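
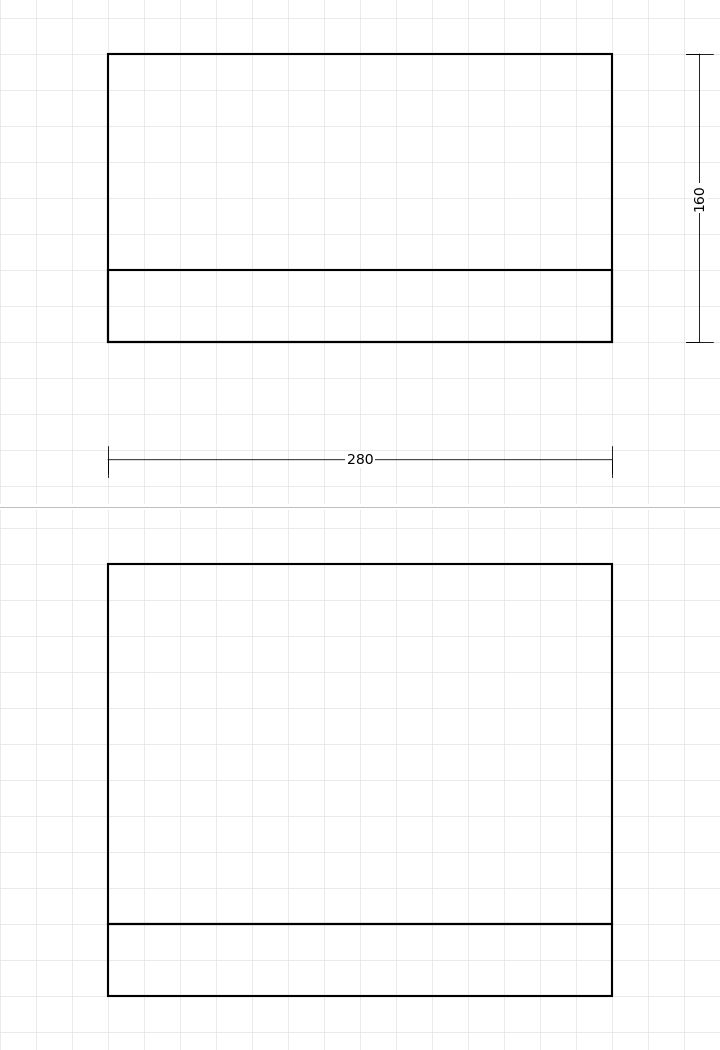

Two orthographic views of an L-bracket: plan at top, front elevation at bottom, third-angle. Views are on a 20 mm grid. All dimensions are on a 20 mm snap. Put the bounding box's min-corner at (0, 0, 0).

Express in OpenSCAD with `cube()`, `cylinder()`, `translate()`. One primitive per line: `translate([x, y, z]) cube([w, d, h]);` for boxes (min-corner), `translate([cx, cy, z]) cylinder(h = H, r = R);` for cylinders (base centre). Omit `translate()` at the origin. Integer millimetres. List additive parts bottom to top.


cube([280, 160, 40]);
translate([0, 0, 40]) cube([280, 40, 200]);


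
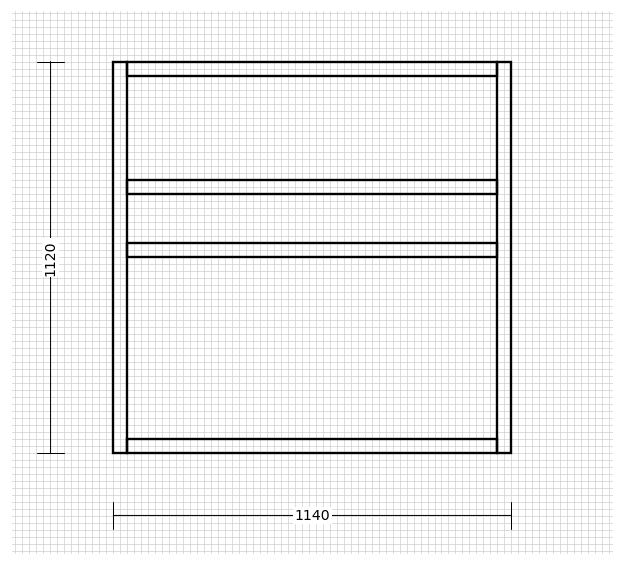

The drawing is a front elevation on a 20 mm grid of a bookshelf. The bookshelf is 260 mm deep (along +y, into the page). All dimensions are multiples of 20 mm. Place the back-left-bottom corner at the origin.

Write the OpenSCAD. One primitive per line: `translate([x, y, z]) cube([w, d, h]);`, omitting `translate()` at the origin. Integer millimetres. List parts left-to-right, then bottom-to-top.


cube([40, 260, 1120]);
translate([40, 0, 0]) cube([1060, 260, 40]);
translate([40, 0, 560]) cube([1060, 260, 40]);
translate([40, 0, 740]) cube([1060, 260, 40]);
translate([40, 0, 1080]) cube([1060, 260, 40]);
translate([1100, 0, 0]) cube([40, 260, 1120]);


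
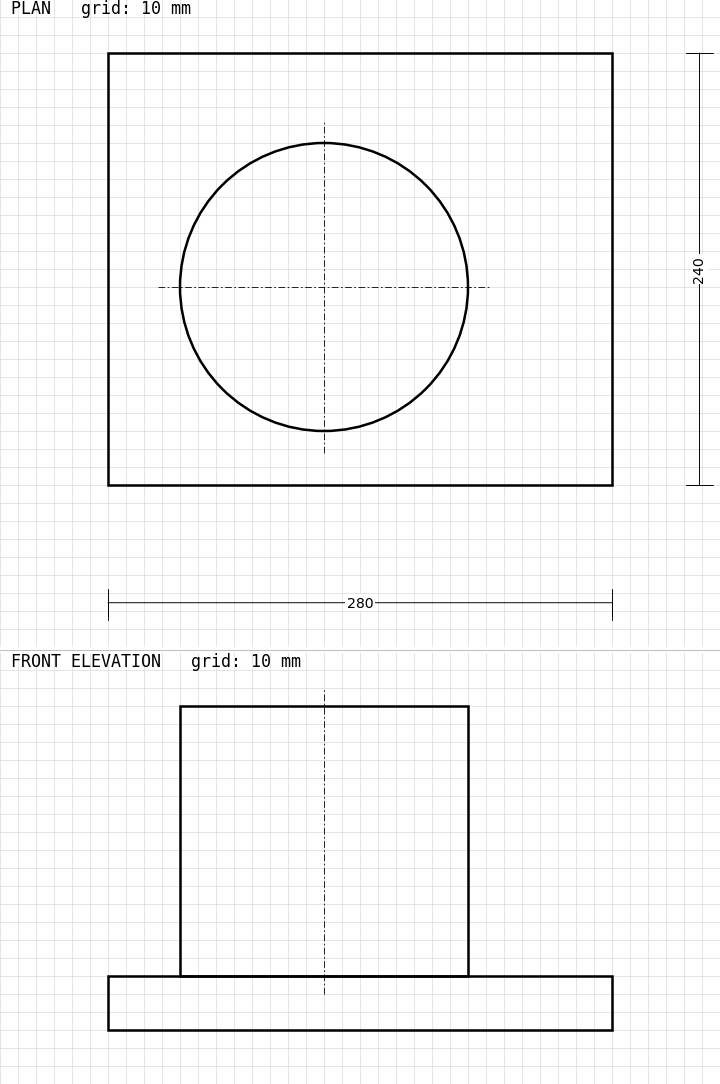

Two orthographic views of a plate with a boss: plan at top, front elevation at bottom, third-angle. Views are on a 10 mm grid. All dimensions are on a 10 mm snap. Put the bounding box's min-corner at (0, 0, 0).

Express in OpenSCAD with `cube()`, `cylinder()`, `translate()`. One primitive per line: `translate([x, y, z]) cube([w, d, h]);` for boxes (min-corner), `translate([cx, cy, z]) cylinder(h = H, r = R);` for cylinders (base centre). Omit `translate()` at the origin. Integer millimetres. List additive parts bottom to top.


cube([280, 240, 30]);
translate([120, 110, 30]) cylinder(h = 150, r = 80);


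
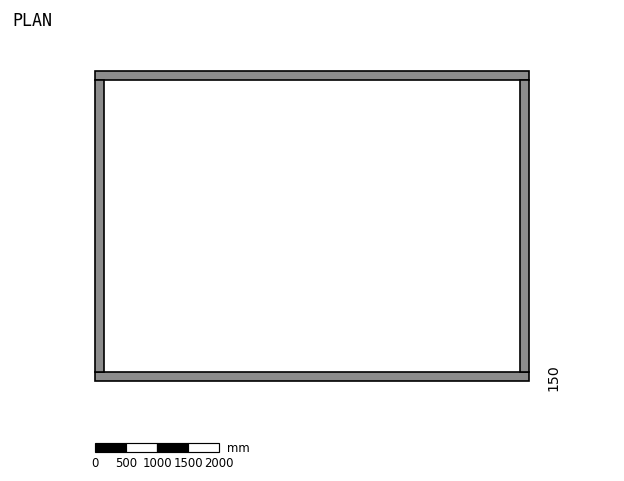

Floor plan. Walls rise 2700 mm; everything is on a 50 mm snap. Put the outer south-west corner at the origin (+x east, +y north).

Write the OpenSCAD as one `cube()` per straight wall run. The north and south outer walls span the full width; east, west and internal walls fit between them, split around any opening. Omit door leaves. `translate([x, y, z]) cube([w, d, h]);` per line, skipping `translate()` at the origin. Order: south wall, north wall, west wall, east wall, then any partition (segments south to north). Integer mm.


cube([7000, 150, 2700]);
translate([0, 4850, 0]) cube([7000, 150, 2700]);
translate([0, 150, 0]) cube([150, 4700, 2700]);
translate([6850, 150, 0]) cube([150, 4700, 2700]);


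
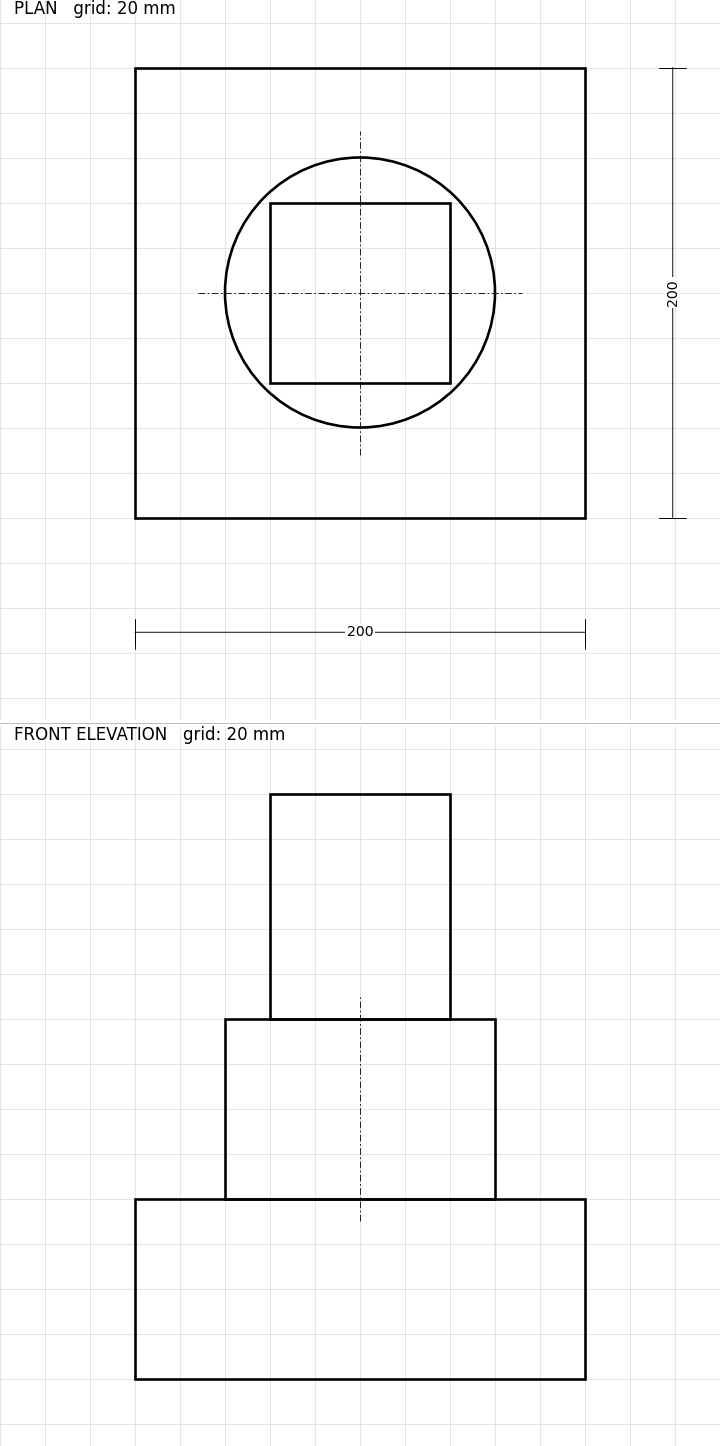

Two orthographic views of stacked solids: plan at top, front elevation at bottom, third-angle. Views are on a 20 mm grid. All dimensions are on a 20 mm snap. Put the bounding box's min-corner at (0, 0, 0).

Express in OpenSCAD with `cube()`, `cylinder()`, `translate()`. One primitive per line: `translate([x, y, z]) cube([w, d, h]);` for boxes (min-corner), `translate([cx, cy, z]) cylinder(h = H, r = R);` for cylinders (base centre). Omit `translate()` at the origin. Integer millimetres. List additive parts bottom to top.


cube([200, 200, 80]);
translate([100, 100, 80]) cylinder(h = 80, r = 60);
translate([60, 60, 160]) cube([80, 80, 100]);


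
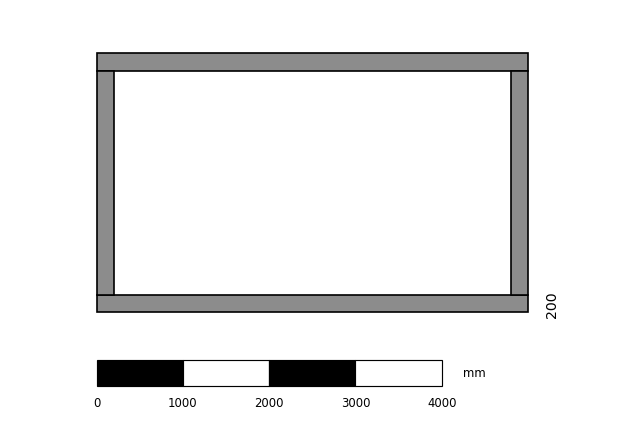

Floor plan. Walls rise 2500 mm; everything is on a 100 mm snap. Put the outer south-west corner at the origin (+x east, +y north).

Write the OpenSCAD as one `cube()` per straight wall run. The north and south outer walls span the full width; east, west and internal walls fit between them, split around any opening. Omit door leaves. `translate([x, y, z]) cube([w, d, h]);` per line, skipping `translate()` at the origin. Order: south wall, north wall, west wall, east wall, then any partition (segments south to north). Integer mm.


cube([5000, 200, 2500]);
translate([0, 2800, 0]) cube([5000, 200, 2500]);
translate([0, 200, 0]) cube([200, 2600, 2500]);
translate([4800, 200, 0]) cube([200, 2600, 2500]);


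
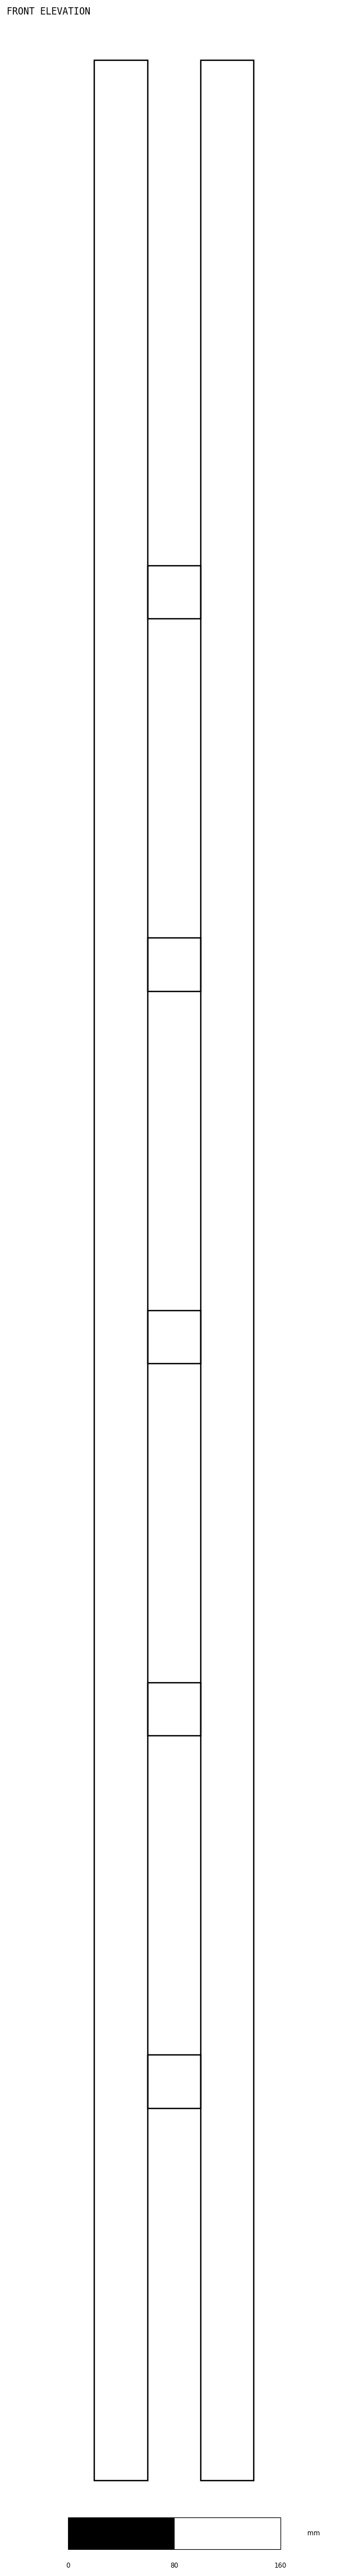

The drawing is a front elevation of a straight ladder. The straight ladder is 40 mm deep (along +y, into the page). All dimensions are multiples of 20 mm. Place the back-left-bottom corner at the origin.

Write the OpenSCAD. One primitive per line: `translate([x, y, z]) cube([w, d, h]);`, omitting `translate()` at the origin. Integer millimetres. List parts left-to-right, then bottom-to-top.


cube([40, 40, 1820]);
translate([40, 0, 280]) cube([40, 40, 40]);
translate([40, 0, 560]) cube([40, 40, 40]);
translate([40, 0, 840]) cube([40, 40, 40]);
translate([40, 0, 1120]) cube([40, 40, 40]);
translate([40, 0, 1400]) cube([40, 40, 40]);
translate([80, 0, 0]) cube([40, 40, 1820]);


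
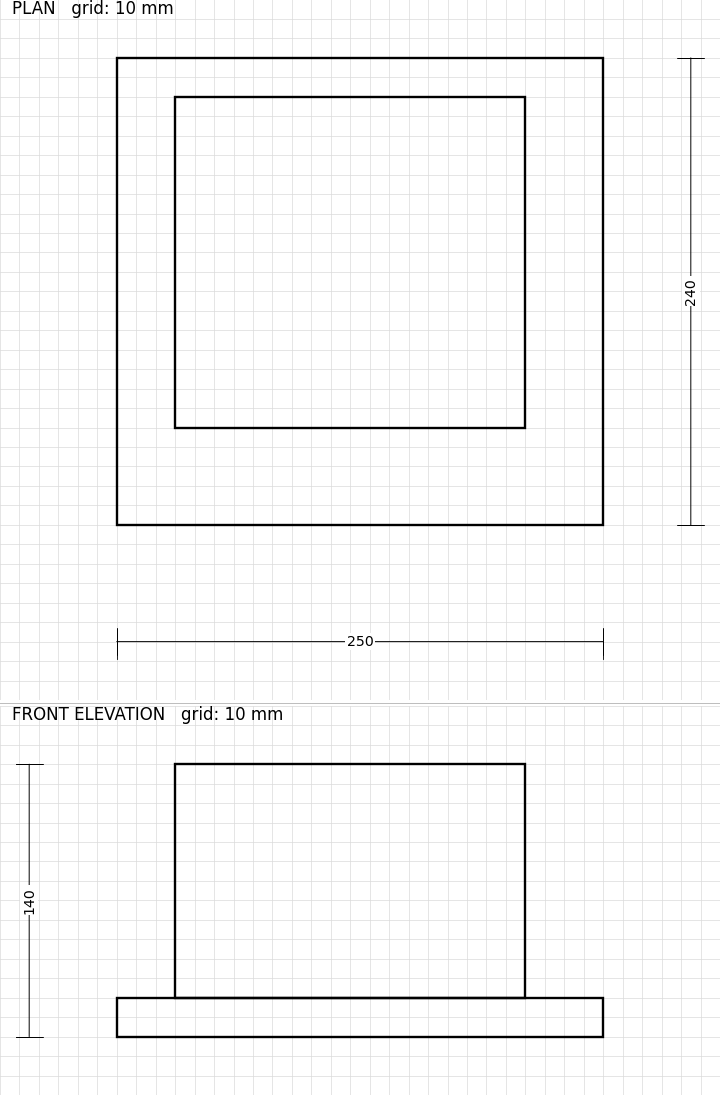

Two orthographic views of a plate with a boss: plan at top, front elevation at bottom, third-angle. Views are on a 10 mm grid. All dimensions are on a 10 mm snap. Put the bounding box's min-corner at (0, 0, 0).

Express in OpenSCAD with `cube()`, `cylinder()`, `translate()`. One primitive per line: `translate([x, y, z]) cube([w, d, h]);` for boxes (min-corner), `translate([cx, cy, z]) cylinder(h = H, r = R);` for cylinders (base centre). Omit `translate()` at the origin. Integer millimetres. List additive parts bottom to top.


cube([250, 240, 20]);
translate([30, 50, 20]) cube([180, 170, 120]);


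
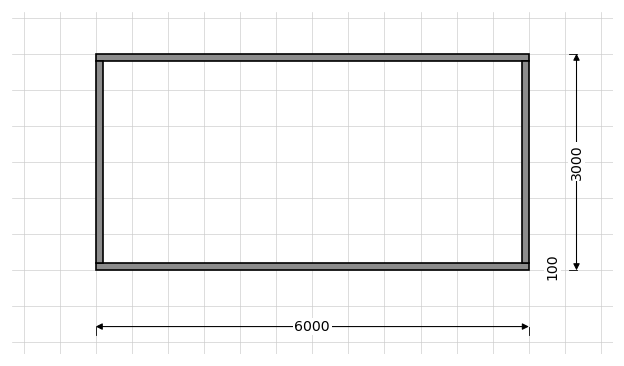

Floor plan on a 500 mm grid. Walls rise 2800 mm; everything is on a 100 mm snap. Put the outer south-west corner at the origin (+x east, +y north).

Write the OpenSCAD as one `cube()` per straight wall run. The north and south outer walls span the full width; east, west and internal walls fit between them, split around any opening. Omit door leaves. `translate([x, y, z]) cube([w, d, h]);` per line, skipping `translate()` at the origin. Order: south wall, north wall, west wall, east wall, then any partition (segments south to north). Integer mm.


cube([6000, 100, 2800]);
translate([0, 2900, 0]) cube([6000, 100, 2800]);
translate([0, 100, 0]) cube([100, 2800, 2800]);
translate([5900, 100, 0]) cube([100, 2800, 2800]);


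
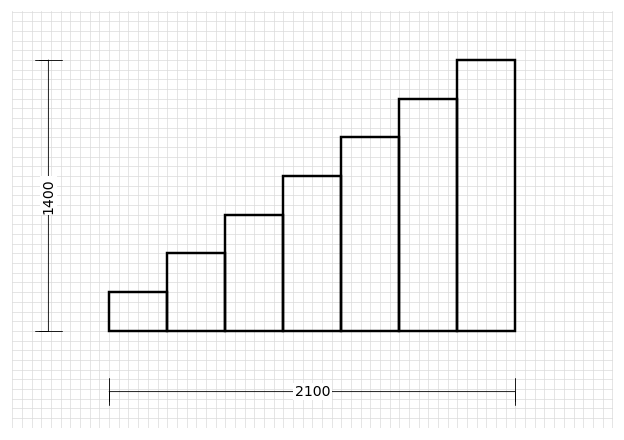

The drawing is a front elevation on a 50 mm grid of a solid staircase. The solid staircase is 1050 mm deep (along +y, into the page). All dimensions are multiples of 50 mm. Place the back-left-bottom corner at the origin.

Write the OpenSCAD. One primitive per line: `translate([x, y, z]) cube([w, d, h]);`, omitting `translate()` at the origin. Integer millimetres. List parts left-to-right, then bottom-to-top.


cube([300, 1050, 200]);
translate([300, 0, 0]) cube([300, 1050, 400]);
translate([600, 0, 0]) cube([300, 1050, 600]);
translate([900, 0, 0]) cube([300, 1050, 800]);
translate([1200, 0, 0]) cube([300, 1050, 1000]);
translate([1500, 0, 0]) cube([300, 1050, 1200]);
translate([1800, 0, 0]) cube([300, 1050, 1400]);


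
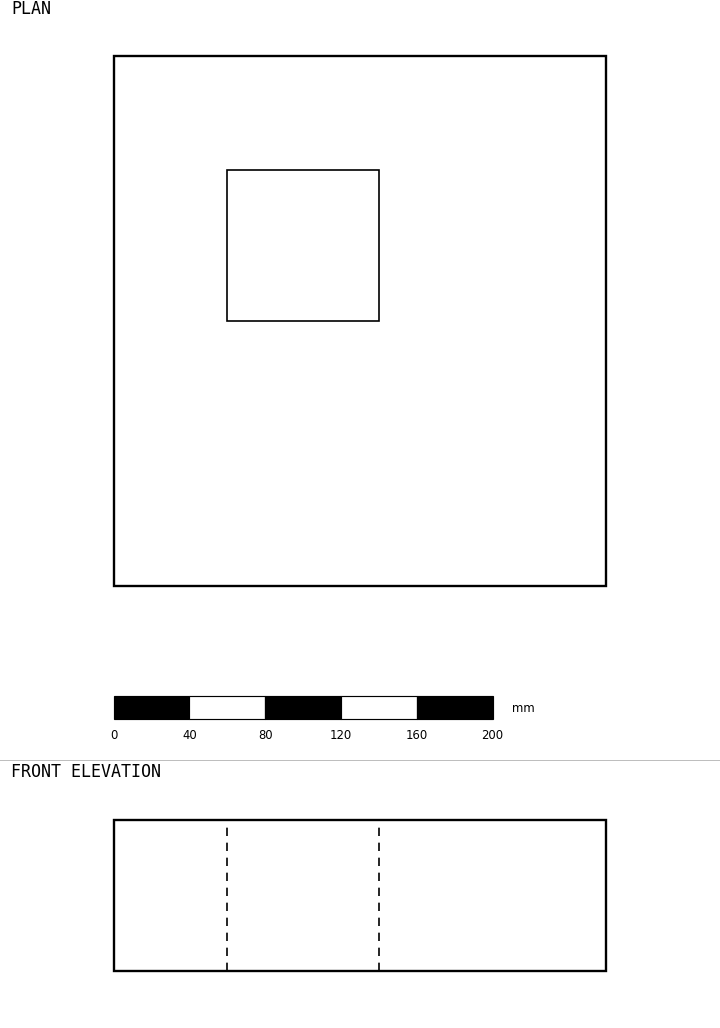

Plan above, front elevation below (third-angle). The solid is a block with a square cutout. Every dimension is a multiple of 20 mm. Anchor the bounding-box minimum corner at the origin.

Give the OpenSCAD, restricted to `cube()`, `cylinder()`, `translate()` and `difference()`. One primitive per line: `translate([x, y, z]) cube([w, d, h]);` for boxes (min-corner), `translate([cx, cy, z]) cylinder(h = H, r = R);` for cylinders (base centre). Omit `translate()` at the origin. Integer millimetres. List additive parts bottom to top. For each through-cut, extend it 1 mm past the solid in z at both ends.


difference() {
  cube([260, 280, 80]);
  translate([60, 140, -1]) cube([80, 80, 82]);
}


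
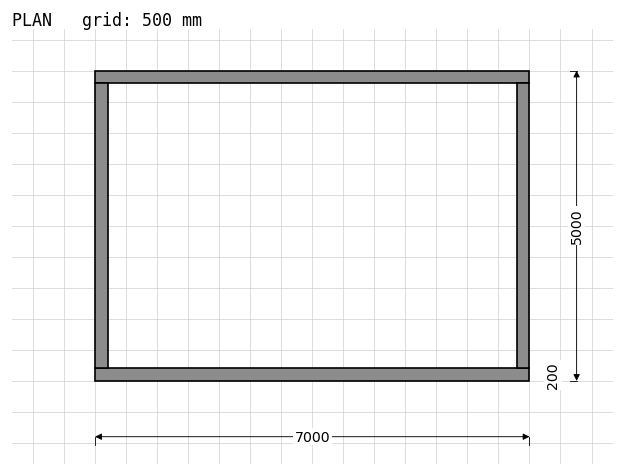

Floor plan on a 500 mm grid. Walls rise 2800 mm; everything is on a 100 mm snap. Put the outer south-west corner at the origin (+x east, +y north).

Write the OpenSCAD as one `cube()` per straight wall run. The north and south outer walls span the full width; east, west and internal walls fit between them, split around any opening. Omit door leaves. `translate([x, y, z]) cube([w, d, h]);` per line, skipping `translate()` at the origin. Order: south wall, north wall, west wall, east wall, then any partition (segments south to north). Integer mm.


cube([7000, 200, 2800]);
translate([0, 4800, 0]) cube([7000, 200, 2800]);
translate([0, 200, 0]) cube([200, 4600, 2800]);
translate([6800, 200, 0]) cube([200, 4600, 2800]);


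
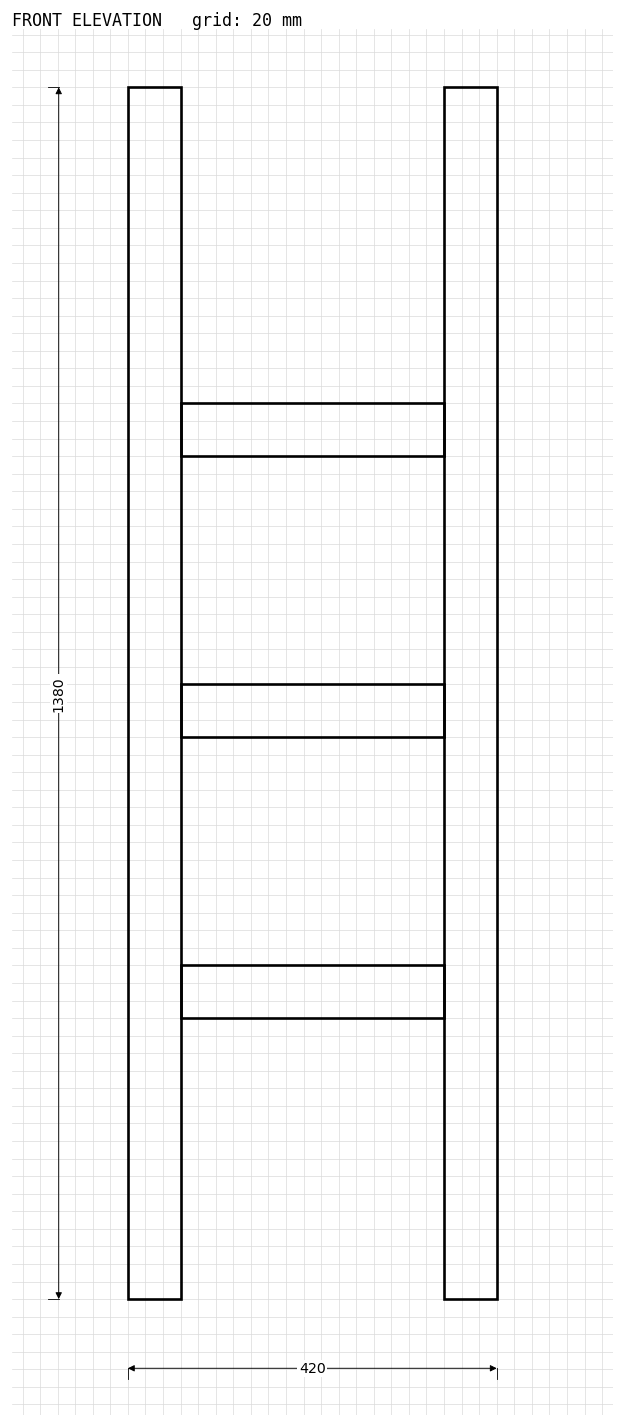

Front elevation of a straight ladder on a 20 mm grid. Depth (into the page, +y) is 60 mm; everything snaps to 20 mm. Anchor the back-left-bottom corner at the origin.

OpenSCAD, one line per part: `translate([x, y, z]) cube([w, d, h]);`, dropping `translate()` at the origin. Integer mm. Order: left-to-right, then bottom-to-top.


cube([60, 60, 1380]);
translate([60, 0, 320]) cube([300, 60, 60]);
translate([60, 0, 640]) cube([300, 60, 60]);
translate([60, 0, 960]) cube([300, 60, 60]);
translate([360, 0, 0]) cube([60, 60, 1380]);


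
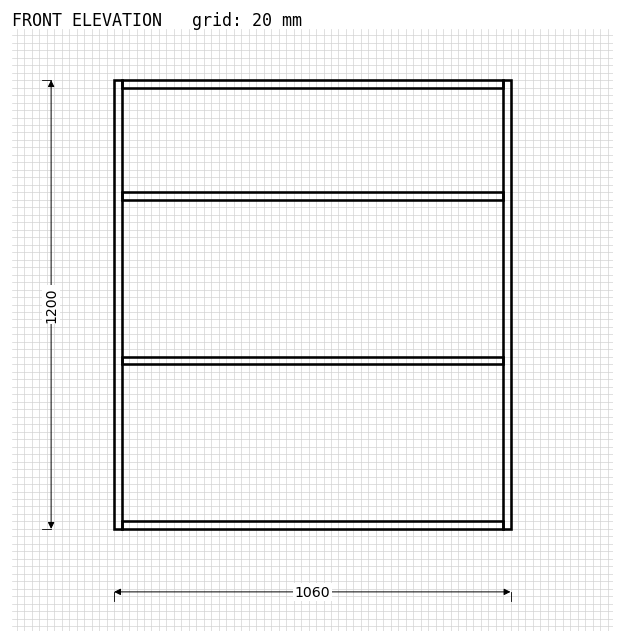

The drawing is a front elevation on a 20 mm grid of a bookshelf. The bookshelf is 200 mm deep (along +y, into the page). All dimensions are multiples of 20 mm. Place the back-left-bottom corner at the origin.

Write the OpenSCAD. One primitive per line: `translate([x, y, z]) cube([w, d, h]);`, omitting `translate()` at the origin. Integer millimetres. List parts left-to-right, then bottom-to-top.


cube([20, 200, 1200]);
translate([20, 0, 0]) cube([1020, 200, 20]);
translate([20, 0, 440]) cube([1020, 200, 20]);
translate([20, 0, 880]) cube([1020, 200, 20]);
translate([20, 0, 1180]) cube([1020, 200, 20]);
translate([1040, 0, 0]) cube([20, 200, 1200]);


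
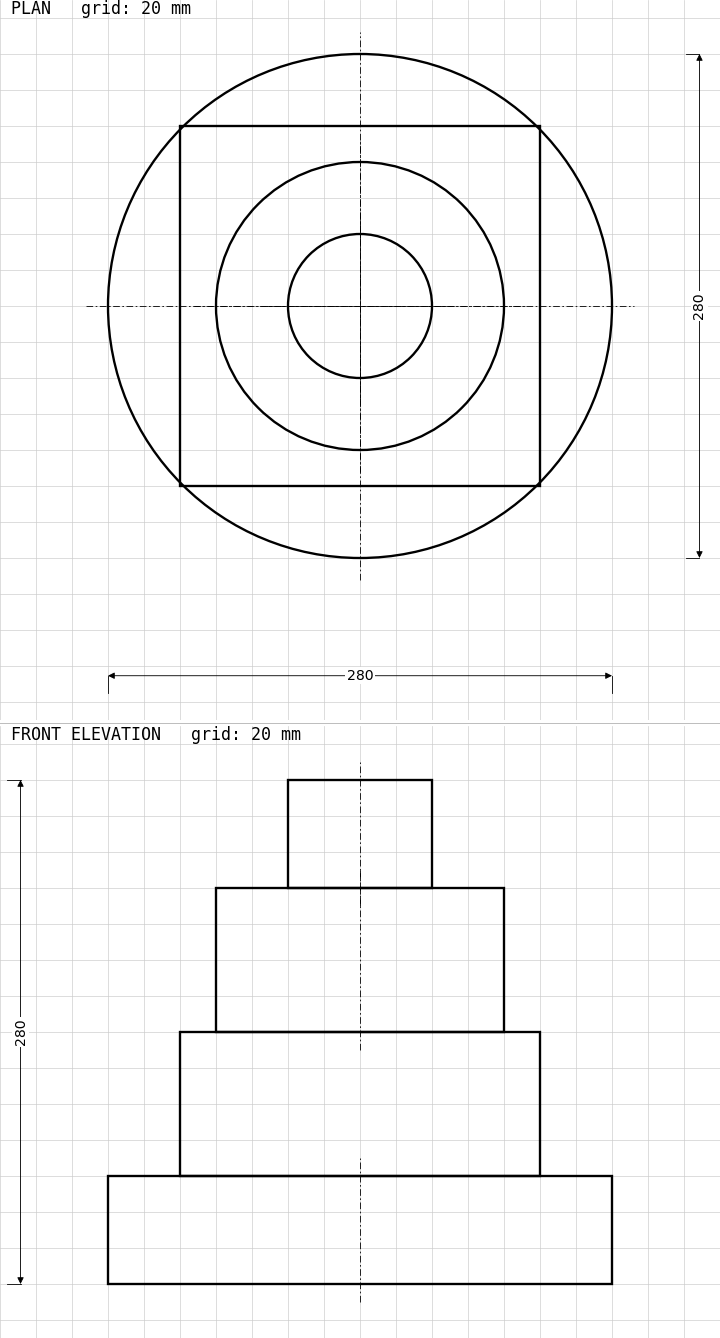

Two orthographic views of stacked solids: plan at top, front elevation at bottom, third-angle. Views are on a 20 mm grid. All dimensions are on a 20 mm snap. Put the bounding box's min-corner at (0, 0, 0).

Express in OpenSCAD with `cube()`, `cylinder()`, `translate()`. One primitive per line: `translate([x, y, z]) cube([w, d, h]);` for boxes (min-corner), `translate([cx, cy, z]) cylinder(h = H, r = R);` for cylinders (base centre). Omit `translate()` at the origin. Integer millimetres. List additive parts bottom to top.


translate([140, 140, 0]) cylinder(h = 60, r = 140);
translate([40, 40, 60]) cube([200, 200, 80]);
translate([140, 140, 140]) cylinder(h = 80, r = 80);
translate([140, 140, 220]) cylinder(h = 60, r = 40);


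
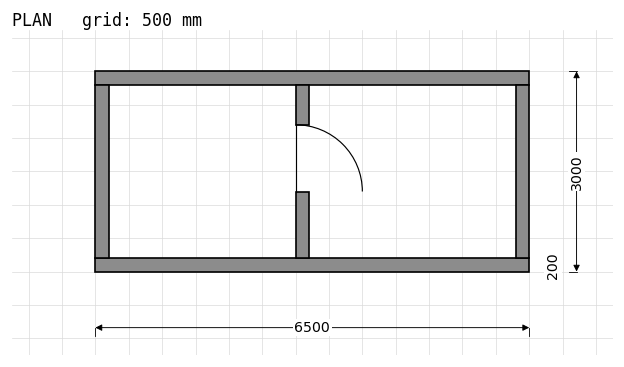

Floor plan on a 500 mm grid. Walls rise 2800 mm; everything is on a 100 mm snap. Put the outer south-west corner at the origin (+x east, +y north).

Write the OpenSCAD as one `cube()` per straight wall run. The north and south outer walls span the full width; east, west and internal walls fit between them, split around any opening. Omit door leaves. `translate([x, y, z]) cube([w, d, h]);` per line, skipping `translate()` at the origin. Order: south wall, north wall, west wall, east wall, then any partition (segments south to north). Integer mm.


cube([6500, 200, 2800]);
translate([0, 2800, 0]) cube([6500, 200, 2800]);
translate([0, 200, 0]) cube([200, 2600, 2800]);
translate([6300, 200, 0]) cube([200, 2600, 2800]);
translate([3000, 200, 0]) cube([200, 1000, 2800]);
translate([3000, 2200, 0]) cube([200, 600, 2800]);


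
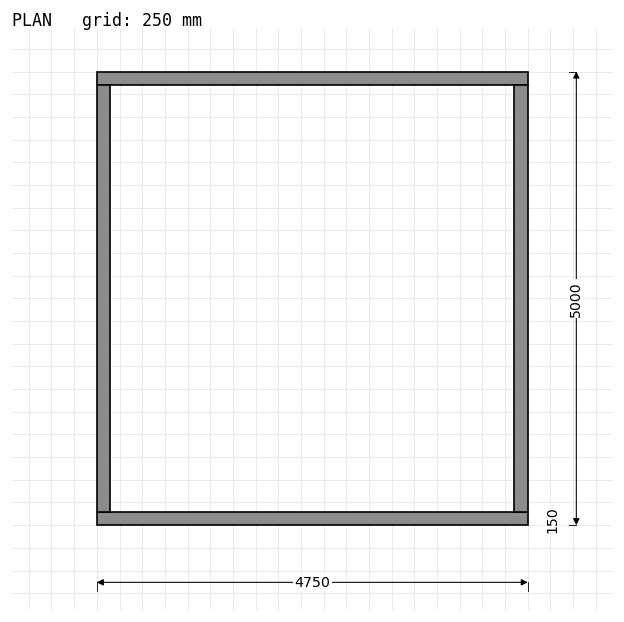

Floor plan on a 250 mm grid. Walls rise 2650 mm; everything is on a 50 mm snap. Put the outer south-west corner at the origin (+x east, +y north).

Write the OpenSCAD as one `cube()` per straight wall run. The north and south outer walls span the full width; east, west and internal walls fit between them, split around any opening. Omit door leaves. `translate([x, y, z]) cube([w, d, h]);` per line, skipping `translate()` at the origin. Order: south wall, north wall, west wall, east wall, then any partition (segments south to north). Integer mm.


cube([4750, 150, 2650]);
translate([0, 4850, 0]) cube([4750, 150, 2650]);
translate([0, 150, 0]) cube([150, 4700, 2650]);
translate([4600, 150, 0]) cube([150, 4700, 2650]);


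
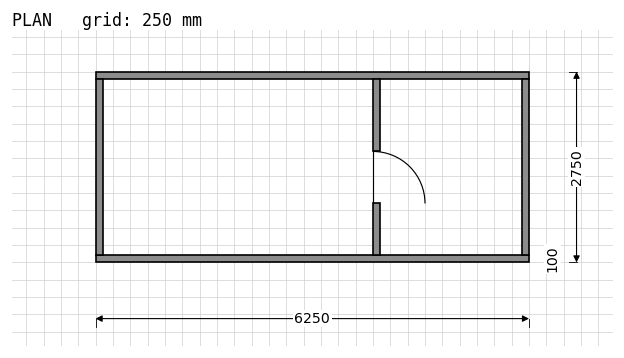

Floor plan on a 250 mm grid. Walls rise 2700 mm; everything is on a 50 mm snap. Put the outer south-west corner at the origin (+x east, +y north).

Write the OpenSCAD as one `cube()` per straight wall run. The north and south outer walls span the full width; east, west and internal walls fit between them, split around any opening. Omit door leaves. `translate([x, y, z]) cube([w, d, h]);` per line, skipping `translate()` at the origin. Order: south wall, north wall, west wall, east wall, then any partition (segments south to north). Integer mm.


cube([6250, 100, 2700]);
translate([0, 2650, 0]) cube([6250, 100, 2700]);
translate([0, 100, 0]) cube([100, 2550, 2700]);
translate([6150, 100, 0]) cube([100, 2550, 2700]);
translate([4000, 100, 0]) cube([100, 750, 2700]);
translate([4000, 1600, 0]) cube([100, 1050, 2700]);


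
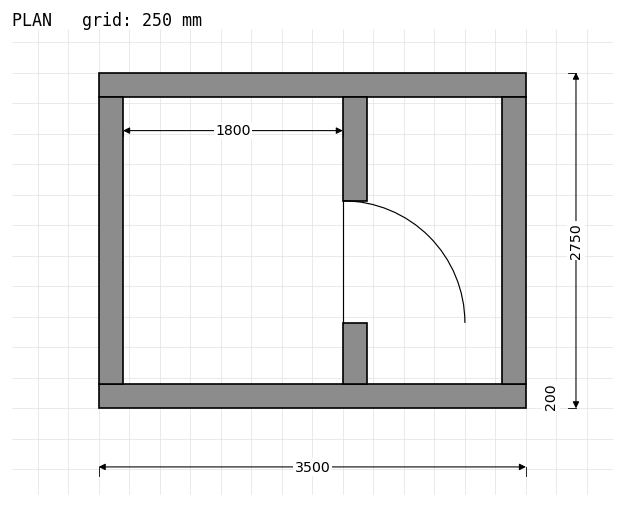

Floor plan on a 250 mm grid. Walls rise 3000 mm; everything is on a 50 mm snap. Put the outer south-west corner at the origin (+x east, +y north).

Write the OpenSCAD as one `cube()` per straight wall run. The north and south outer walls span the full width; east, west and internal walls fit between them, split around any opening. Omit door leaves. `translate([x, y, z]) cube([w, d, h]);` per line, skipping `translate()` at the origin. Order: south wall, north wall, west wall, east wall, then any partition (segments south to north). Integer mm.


cube([3500, 200, 3000]);
translate([0, 2550, 0]) cube([3500, 200, 3000]);
translate([0, 200, 0]) cube([200, 2350, 3000]);
translate([3300, 200, 0]) cube([200, 2350, 3000]);
translate([2000, 200, 0]) cube([200, 500, 3000]);
translate([2000, 1700, 0]) cube([200, 850, 3000]);


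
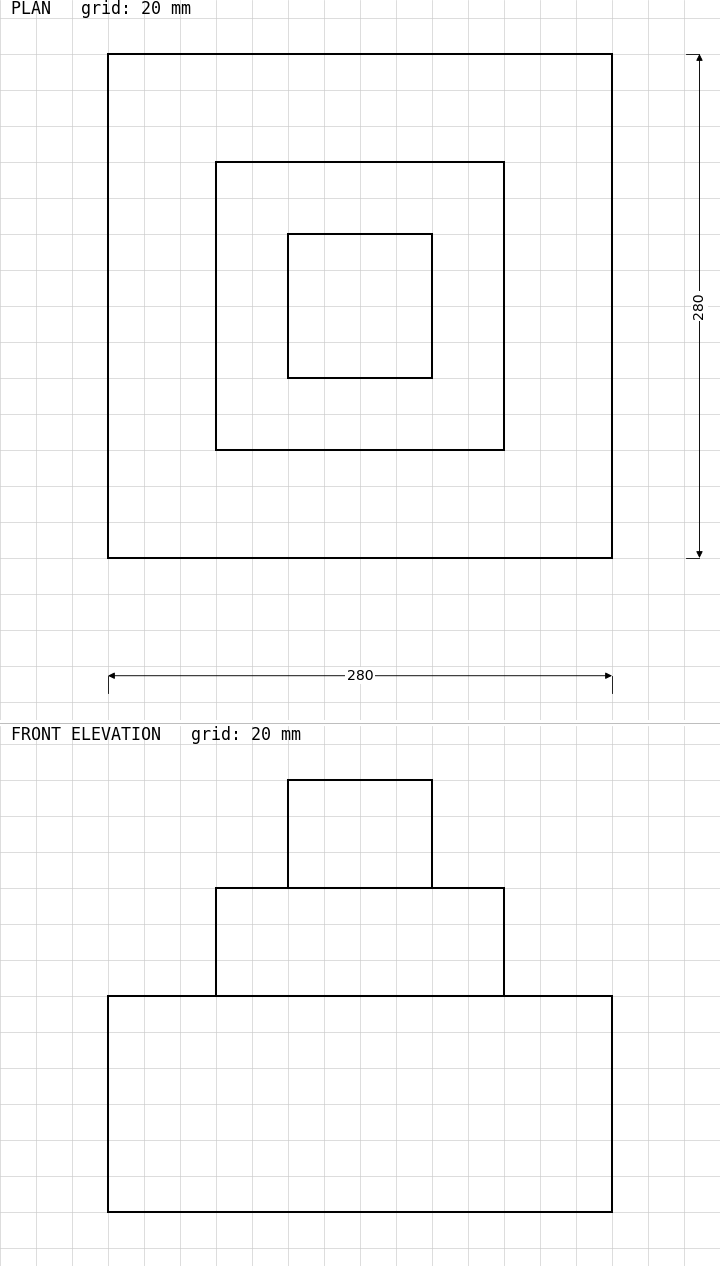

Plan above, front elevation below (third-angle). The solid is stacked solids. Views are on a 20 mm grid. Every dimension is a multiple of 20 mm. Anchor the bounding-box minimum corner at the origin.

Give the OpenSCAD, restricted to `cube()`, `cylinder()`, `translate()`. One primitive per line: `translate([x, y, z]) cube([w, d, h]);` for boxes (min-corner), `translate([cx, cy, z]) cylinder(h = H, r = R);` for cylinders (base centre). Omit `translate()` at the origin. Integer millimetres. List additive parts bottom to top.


cube([280, 280, 120]);
translate([60, 60, 120]) cube([160, 160, 60]);
translate([100, 100, 180]) cube([80, 80, 60]);


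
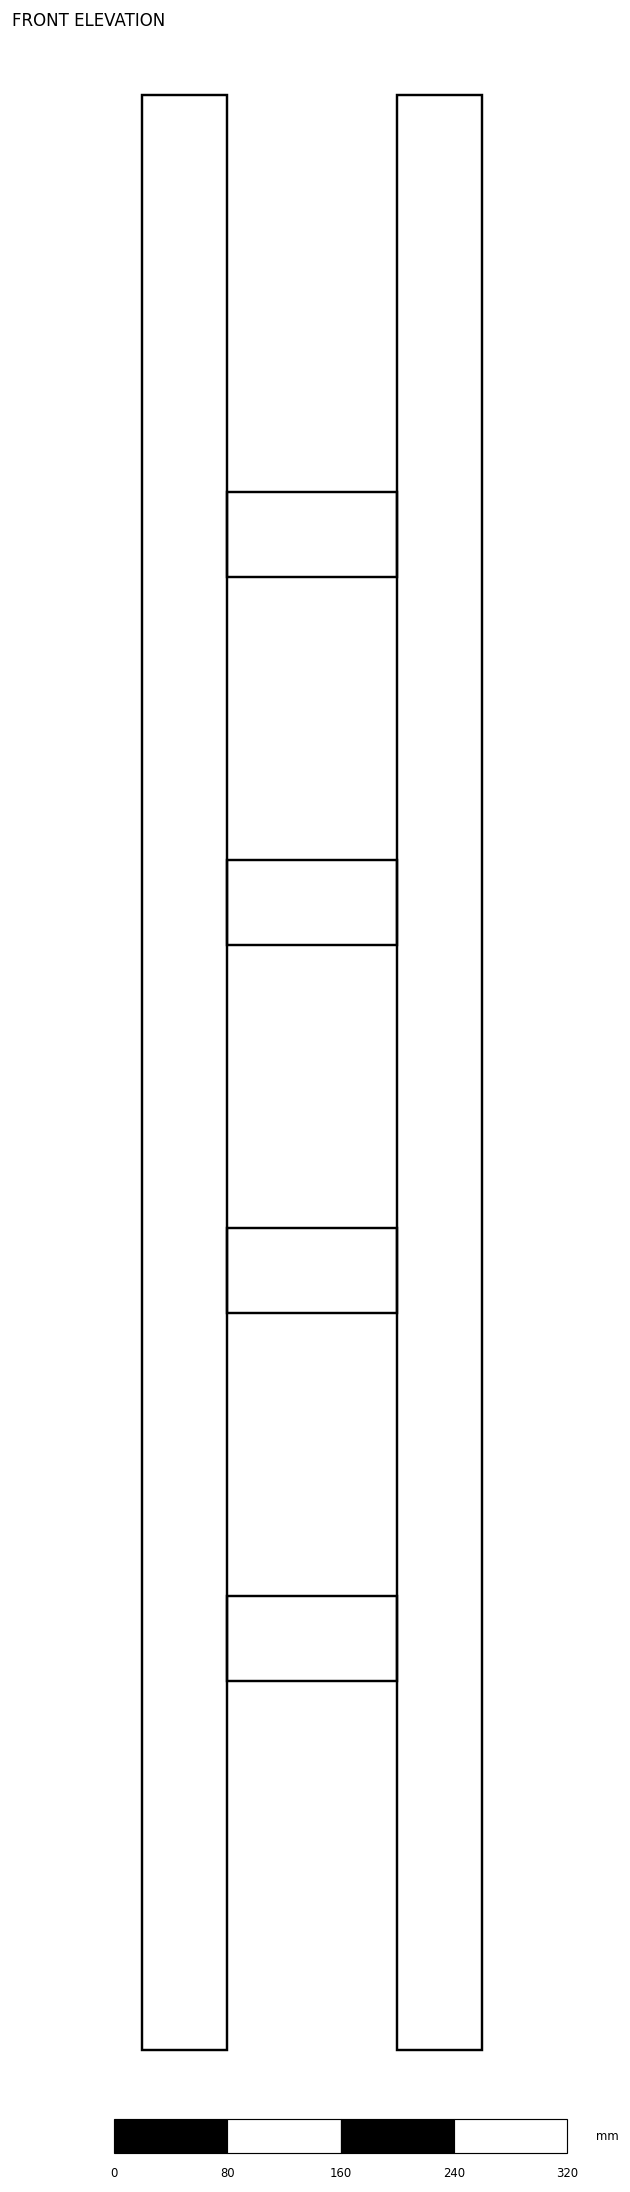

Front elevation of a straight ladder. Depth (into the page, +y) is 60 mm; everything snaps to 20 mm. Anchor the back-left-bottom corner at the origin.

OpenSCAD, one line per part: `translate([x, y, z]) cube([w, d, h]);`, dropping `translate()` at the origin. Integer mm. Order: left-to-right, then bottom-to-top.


cube([60, 60, 1380]);
translate([60, 0, 260]) cube([120, 60, 60]);
translate([60, 0, 520]) cube([120, 60, 60]);
translate([60, 0, 780]) cube([120, 60, 60]);
translate([60, 0, 1040]) cube([120, 60, 60]);
translate([180, 0, 0]) cube([60, 60, 1380]);


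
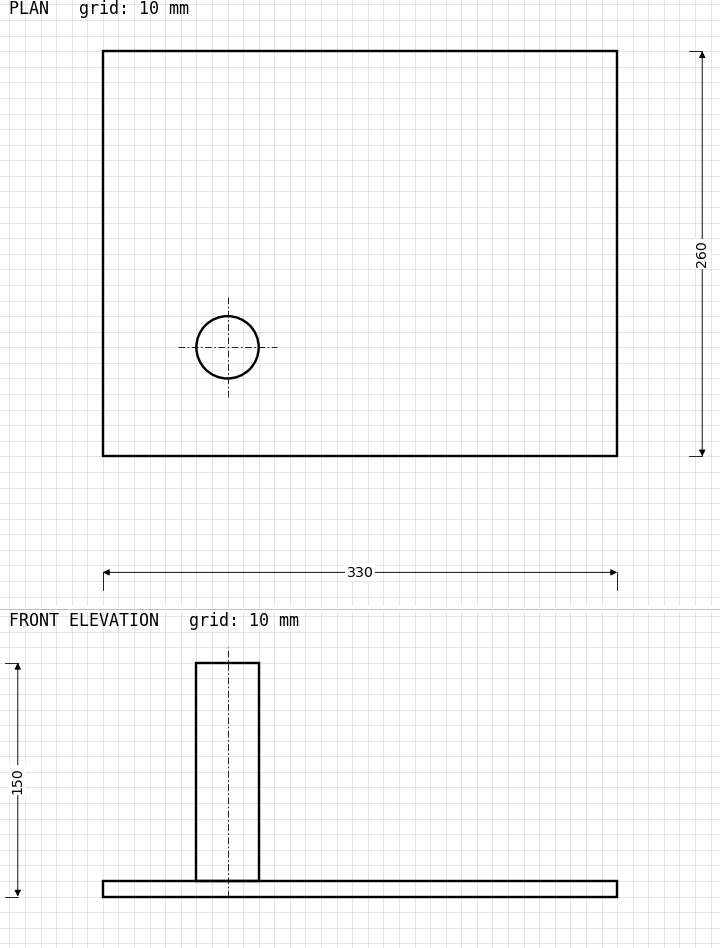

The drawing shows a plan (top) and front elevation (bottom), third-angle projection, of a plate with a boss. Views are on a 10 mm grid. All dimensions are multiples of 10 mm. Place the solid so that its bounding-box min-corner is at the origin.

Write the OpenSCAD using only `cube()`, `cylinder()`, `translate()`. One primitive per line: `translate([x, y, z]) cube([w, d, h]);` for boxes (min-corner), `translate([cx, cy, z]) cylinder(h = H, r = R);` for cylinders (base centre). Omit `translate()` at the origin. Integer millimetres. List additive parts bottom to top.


cube([330, 260, 10]);
translate([80, 70, 10]) cylinder(h = 140, r = 20);


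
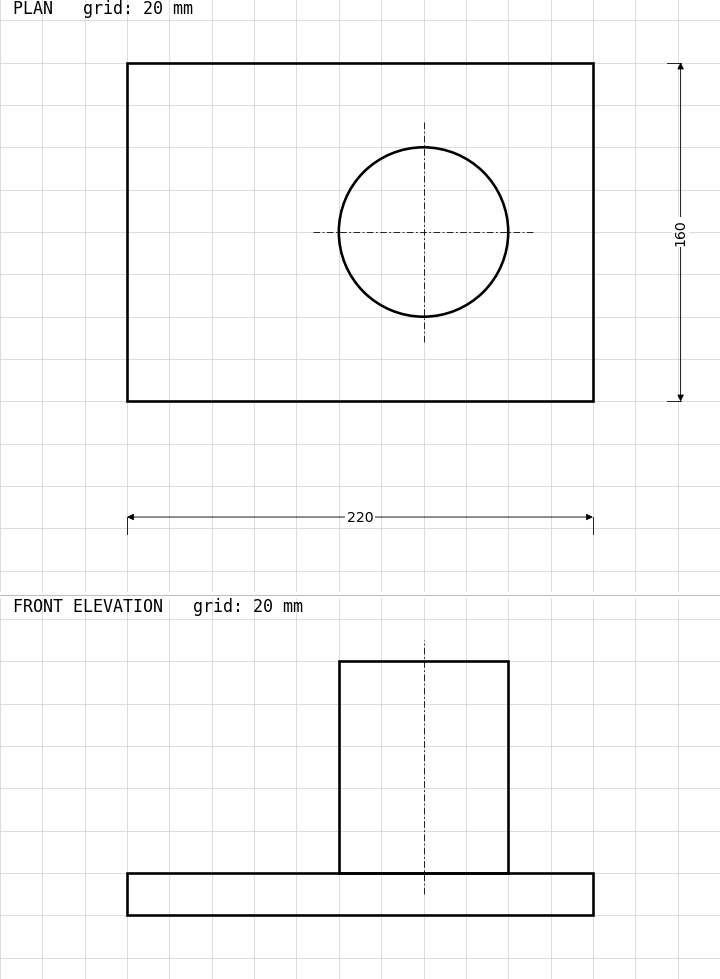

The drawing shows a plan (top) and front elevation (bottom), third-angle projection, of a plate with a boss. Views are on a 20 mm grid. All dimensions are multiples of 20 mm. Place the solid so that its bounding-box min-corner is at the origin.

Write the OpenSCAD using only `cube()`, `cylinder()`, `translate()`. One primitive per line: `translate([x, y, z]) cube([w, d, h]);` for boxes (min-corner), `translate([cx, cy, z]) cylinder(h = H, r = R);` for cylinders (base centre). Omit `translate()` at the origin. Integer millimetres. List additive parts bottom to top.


cube([220, 160, 20]);
translate([140, 80, 20]) cylinder(h = 100, r = 40);


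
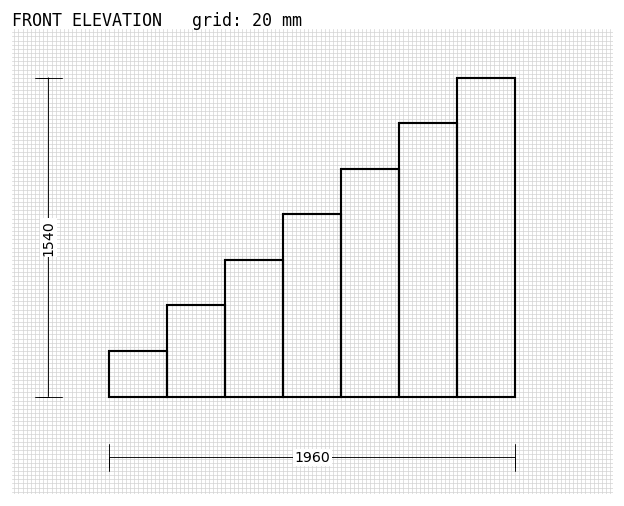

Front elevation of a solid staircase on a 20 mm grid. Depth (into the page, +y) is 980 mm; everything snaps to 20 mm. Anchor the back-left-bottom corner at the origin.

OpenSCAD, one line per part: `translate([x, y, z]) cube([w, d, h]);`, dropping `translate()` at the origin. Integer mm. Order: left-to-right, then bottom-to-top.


cube([280, 980, 220]);
translate([280, 0, 0]) cube([280, 980, 440]);
translate([560, 0, 0]) cube([280, 980, 660]);
translate([840, 0, 0]) cube([280, 980, 880]);
translate([1120, 0, 0]) cube([280, 980, 1100]);
translate([1400, 0, 0]) cube([280, 980, 1320]);
translate([1680, 0, 0]) cube([280, 980, 1540]);


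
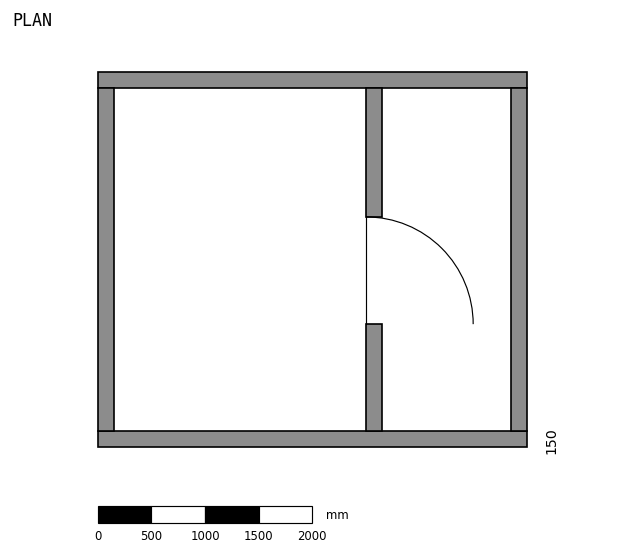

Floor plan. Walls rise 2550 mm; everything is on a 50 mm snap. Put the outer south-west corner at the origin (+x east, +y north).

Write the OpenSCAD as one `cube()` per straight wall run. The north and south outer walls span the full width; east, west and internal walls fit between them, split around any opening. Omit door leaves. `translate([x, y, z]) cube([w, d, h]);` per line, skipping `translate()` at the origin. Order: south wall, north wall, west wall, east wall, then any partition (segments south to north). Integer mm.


cube([4000, 150, 2550]);
translate([0, 3350, 0]) cube([4000, 150, 2550]);
translate([0, 150, 0]) cube([150, 3200, 2550]);
translate([3850, 150, 0]) cube([150, 3200, 2550]);
translate([2500, 150, 0]) cube([150, 1000, 2550]);
translate([2500, 2150, 0]) cube([150, 1200, 2550]);


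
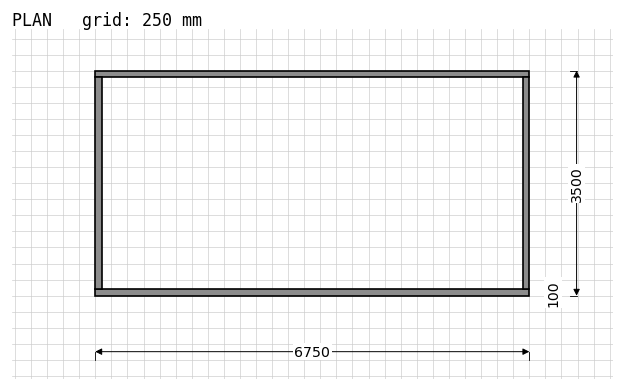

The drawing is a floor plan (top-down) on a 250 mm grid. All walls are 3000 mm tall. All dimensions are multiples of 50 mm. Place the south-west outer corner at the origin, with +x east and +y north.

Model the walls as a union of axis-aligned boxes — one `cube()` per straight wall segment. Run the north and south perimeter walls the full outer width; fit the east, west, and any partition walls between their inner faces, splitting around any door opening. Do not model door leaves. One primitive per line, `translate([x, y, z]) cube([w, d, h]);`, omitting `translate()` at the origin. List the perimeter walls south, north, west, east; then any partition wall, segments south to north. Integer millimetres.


cube([6750, 100, 3000]);
translate([0, 3400, 0]) cube([6750, 100, 3000]);
translate([0, 100, 0]) cube([100, 3300, 3000]);
translate([6650, 100, 0]) cube([100, 3300, 3000]);


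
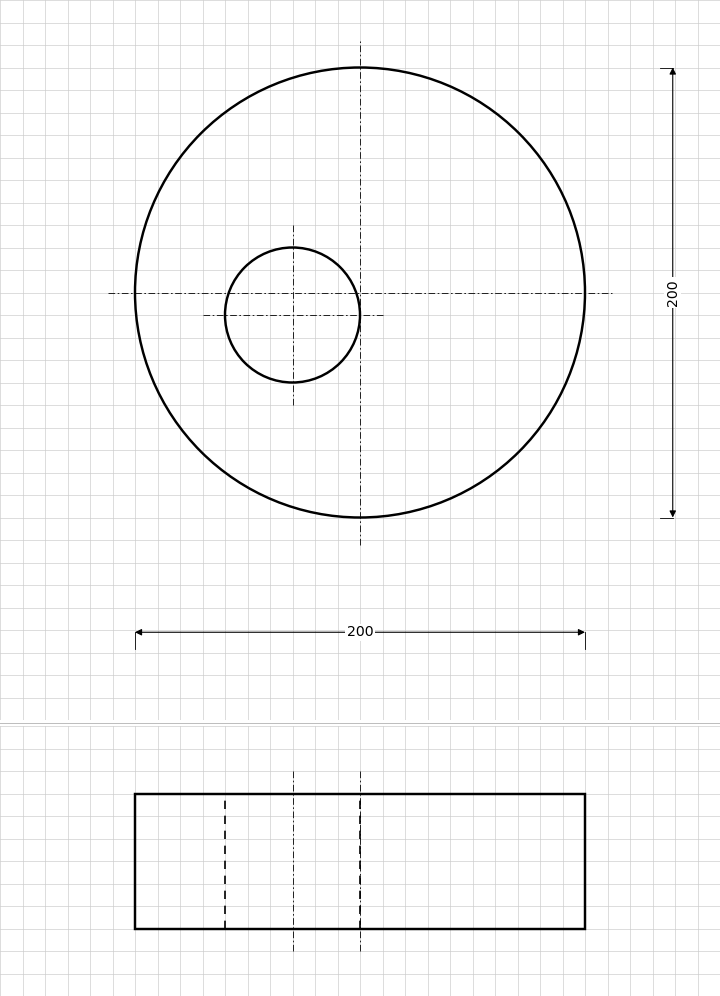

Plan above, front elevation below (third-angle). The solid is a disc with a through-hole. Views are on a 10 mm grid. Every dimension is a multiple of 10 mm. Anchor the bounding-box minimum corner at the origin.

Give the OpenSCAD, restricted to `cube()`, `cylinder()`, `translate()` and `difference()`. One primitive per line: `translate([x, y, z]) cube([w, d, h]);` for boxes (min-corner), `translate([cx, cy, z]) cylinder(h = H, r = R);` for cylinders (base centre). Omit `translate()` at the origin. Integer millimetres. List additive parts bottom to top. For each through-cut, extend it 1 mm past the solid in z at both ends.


difference() {
  translate([100, 100, 0]) cylinder(h = 60, r = 100);
  translate([70, 90, -1]) cylinder(h = 62, r = 30);
}


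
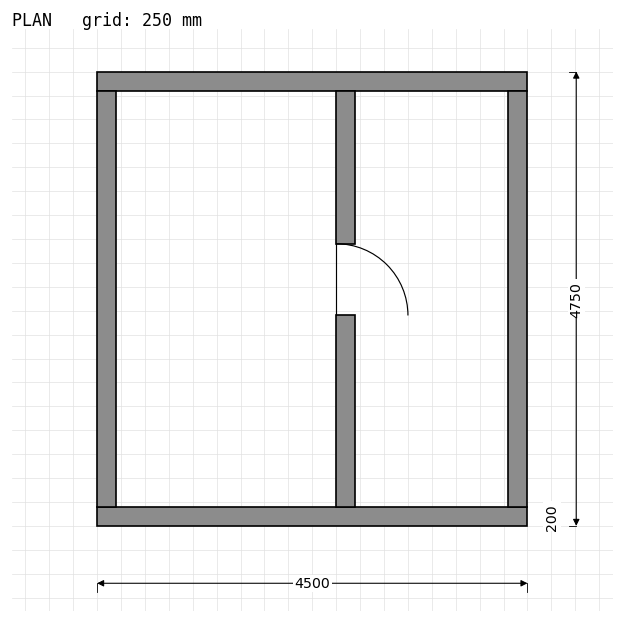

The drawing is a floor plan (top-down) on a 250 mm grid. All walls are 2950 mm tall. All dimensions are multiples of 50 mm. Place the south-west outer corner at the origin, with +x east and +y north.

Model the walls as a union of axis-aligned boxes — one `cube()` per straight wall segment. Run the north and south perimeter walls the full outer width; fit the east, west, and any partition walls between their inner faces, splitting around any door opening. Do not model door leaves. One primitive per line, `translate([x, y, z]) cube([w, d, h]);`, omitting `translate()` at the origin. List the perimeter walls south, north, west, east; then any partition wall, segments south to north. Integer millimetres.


cube([4500, 200, 2950]);
translate([0, 4550, 0]) cube([4500, 200, 2950]);
translate([0, 200, 0]) cube([200, 4350, 2950]);
translate([4300, 200, 0]) cube([200, 4350, 2950]);
translate([2500, 200, 0]) cube([200, 2000, 2950]);
translate([2500, 2950, 0]) cube([200, 1600, 2950]);


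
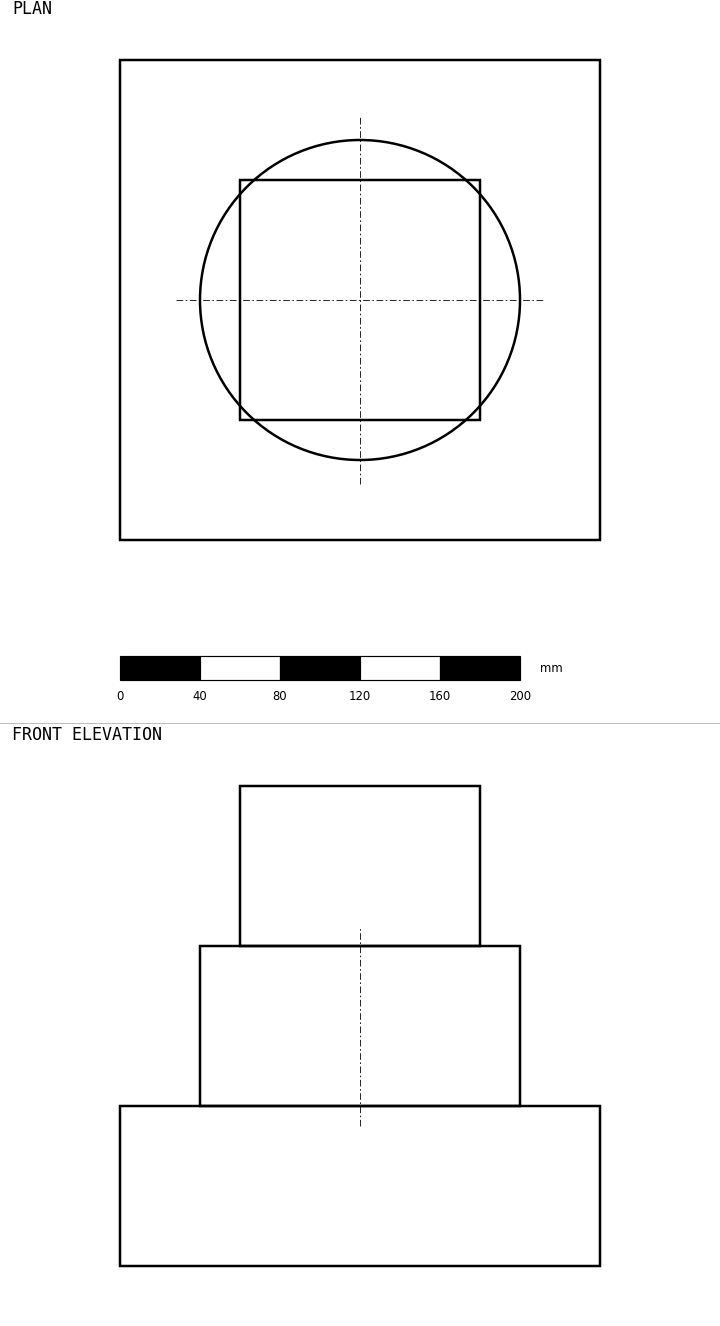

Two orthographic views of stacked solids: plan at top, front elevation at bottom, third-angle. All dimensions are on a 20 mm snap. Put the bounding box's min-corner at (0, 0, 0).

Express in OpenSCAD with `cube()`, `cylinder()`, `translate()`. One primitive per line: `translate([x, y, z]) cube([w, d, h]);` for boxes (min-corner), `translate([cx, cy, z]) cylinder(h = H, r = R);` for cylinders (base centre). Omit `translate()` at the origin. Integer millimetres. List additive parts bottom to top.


cube([240, 240, 80]);
translate([120, 120, 80]) cylinder(h = 80, r = 80);
translate([60, 60, 160]) cube([120, 120, 80]);


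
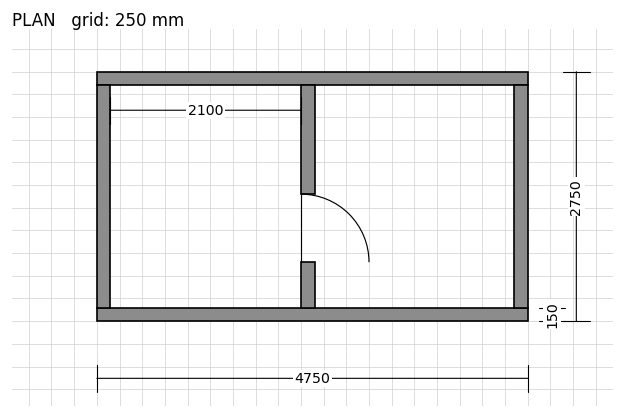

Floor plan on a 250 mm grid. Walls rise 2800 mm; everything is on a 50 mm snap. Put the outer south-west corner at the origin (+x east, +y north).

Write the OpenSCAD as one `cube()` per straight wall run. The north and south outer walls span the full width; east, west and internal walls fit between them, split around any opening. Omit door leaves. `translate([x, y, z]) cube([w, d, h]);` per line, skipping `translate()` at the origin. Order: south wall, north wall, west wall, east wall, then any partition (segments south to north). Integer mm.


cube([4750, 150, 2800]);
translate([0, 2600, 0]) cube([4750, 150, 2800]);
translate([0, 150, 0]) cube([150, 2450, 2800]);
translate([4600, 150, 0]) cube([150, 2450, 2800]);
translate([2250, 150, 0]) cube([150, 500, 2800]);
translate([2250, 1400, 0]) cube([150, 1200, 2800]);


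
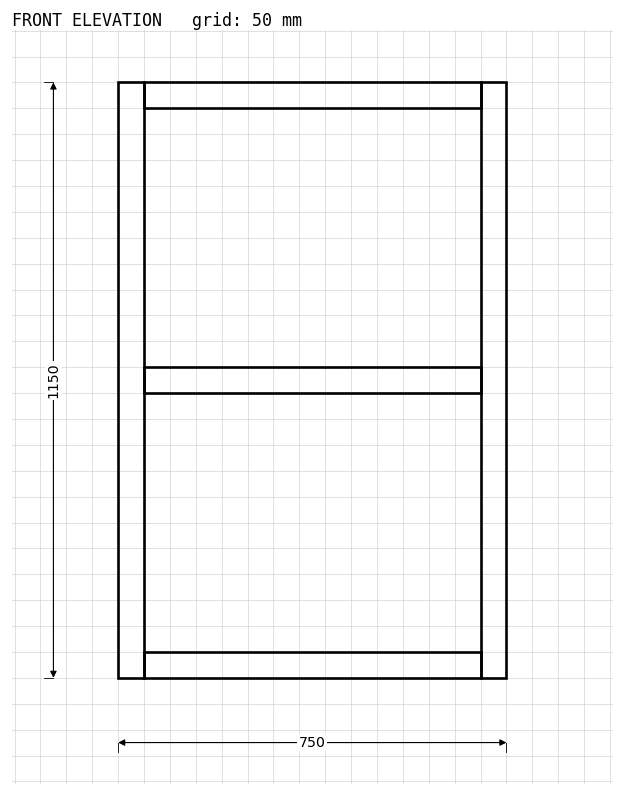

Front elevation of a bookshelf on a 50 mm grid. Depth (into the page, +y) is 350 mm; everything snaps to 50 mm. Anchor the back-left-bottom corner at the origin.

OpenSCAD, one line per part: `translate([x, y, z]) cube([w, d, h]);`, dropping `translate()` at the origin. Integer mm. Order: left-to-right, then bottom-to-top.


cube([50, 350, 1150]);
translate([50, 0, 0]) cube([650, 350, 50]);
translate([50, 0, 550]) cube([650, 350, 50]);
translate([50, 0, 1100]) cube([650, 350, 50]);
translate([700, 0, 0]) cube([50, 350, 1150]);


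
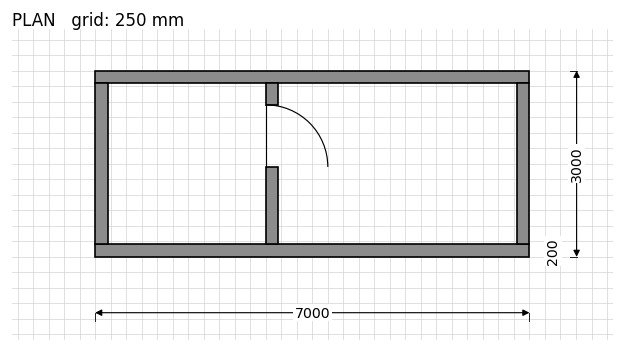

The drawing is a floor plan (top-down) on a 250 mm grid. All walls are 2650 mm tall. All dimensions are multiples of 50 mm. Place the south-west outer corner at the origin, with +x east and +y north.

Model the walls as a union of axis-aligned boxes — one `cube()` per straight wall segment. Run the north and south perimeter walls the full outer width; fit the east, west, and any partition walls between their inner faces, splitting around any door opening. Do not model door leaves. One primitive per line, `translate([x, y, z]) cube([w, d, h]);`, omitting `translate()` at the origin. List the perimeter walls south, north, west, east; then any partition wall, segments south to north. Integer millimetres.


cube([7000, 200, 2650]);
translate([0, 2800, 0]) cube([7000, 200, 2650]);
translate([0, 200, 0]) cube([200, 2600, 2650]);
translate([6800, 200, 0]) cube([200, 2600, 2650]);
translate([2750, 200, 0]) cube([200, 1250, 2650]);
translate([2750, 2450, 0]) cube([200, 350, 2650]);


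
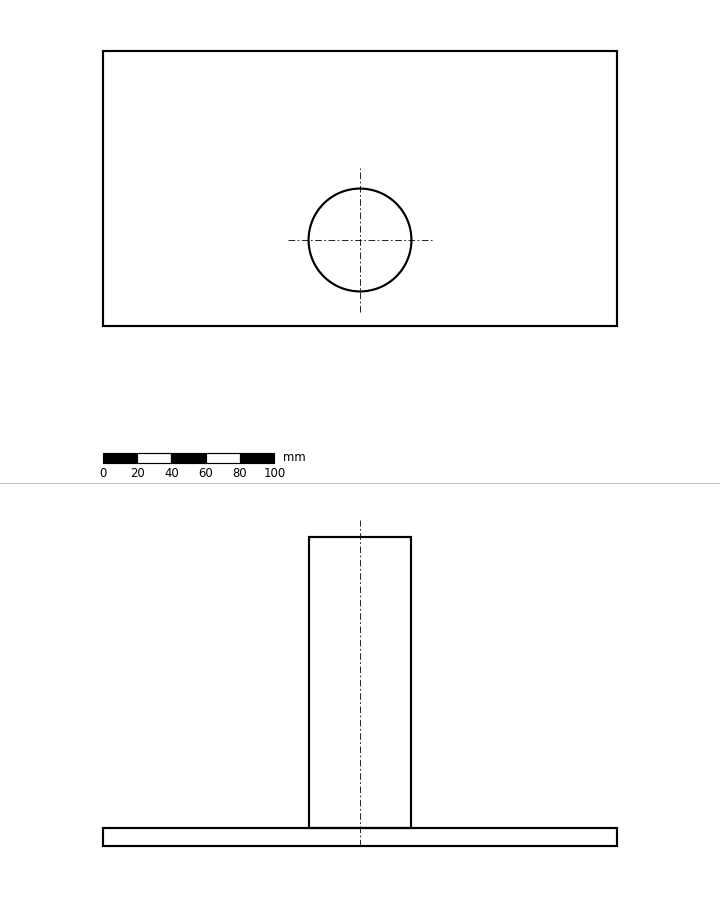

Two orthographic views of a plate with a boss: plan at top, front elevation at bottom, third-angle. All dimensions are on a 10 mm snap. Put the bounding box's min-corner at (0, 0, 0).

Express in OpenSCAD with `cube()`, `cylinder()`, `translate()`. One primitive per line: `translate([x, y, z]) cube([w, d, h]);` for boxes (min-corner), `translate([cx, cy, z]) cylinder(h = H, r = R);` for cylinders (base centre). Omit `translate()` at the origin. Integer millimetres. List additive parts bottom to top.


cube([300, 160, 10]);
translate([150, 50, 10]) cylinder(h = 170, r = 30);


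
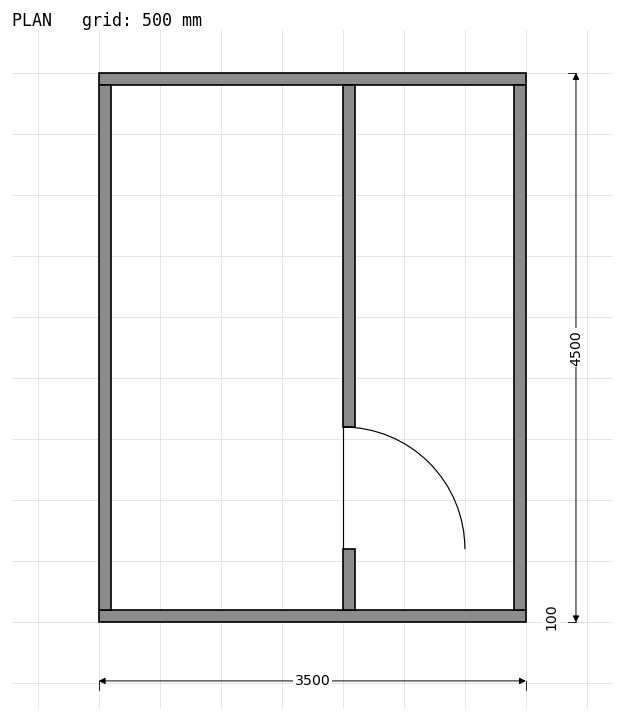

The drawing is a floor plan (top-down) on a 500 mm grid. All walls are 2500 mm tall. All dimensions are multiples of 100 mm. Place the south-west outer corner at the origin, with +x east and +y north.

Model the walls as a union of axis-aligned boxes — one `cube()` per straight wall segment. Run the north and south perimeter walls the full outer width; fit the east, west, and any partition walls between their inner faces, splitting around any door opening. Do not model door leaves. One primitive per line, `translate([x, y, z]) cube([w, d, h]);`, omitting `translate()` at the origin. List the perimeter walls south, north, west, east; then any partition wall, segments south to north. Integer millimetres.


cube([3500, 100, 2500]);
translate([0, 4400, 0]) cube([3500, 100, 2500]);
translate([0, 100, 0]) cube([100, 4300, 2500]);
translate([3400, 100, 0]) cube([100, 4300, 2500]);
translate([2000, 100, 0]) cube([100, 500, 2500]);
translate([2000, 1600, 0]) cube([100, 2800, 2500]);


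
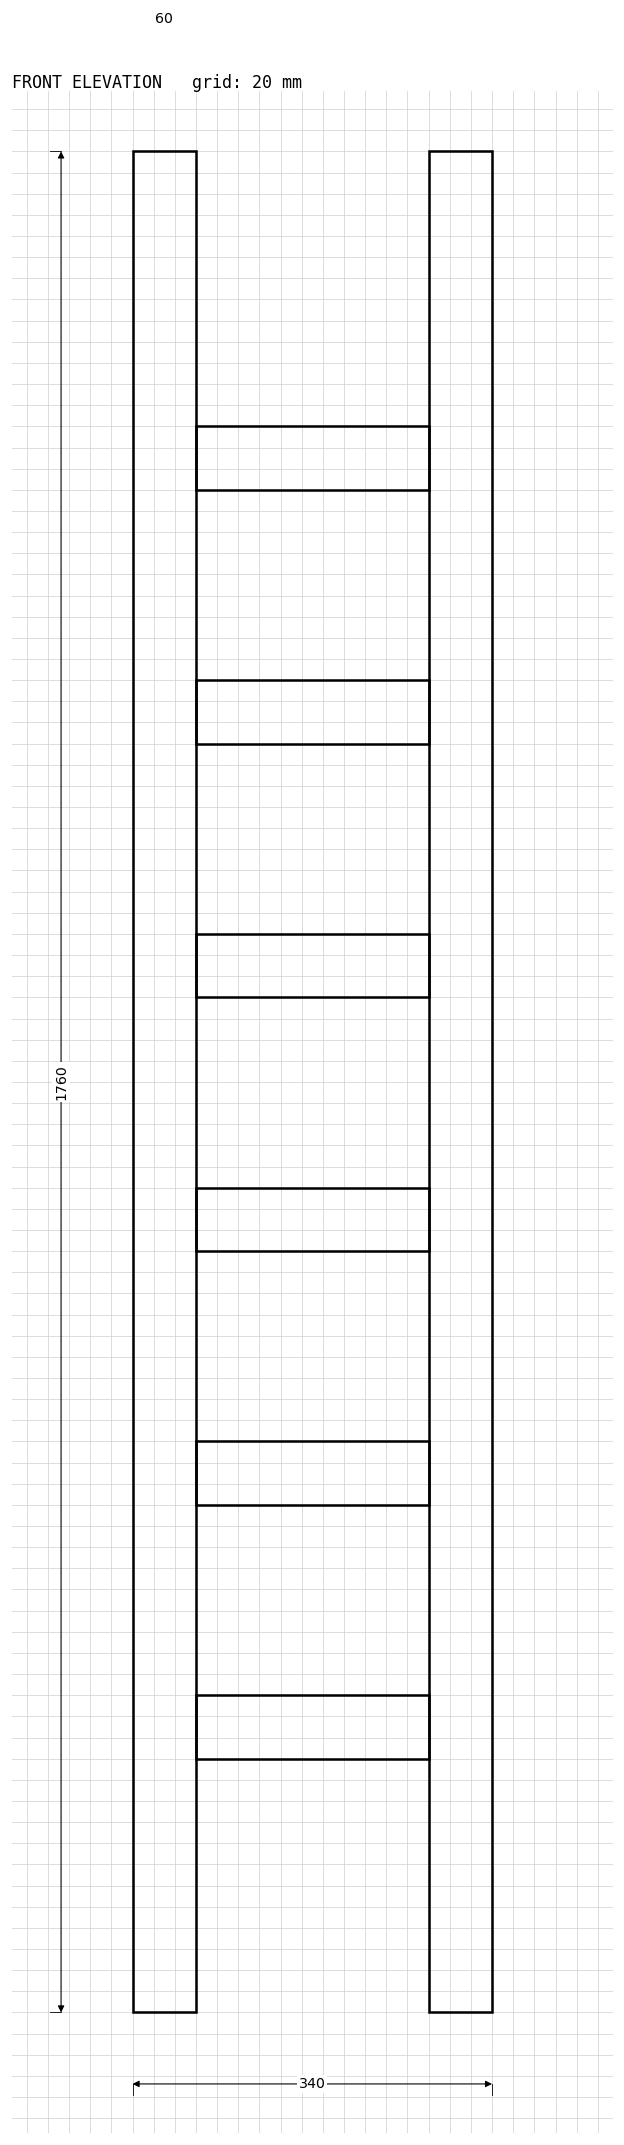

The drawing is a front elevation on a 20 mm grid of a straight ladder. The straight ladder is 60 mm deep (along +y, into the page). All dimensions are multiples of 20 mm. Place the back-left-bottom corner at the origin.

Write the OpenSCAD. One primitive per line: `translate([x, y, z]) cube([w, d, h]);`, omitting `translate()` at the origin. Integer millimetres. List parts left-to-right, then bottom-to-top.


cube([60, 60, 1760]);
translate([60, 0, 240]) cube([220, 60, 60]);
translate([60, 0, 480]) cube([220, 60, 60]);
translate([60, 0, 720]) cube([220, 60, 60]);
translate([60, 0, 960]) cube([220, 60, 60]);
translate([60, 0, 1200]) cube([220, 60, 60]);
translate([60, 0, 1440]) cube([220, 60, 60]);
translate([280, 0, 0]) cube([60, 60, 1760]);


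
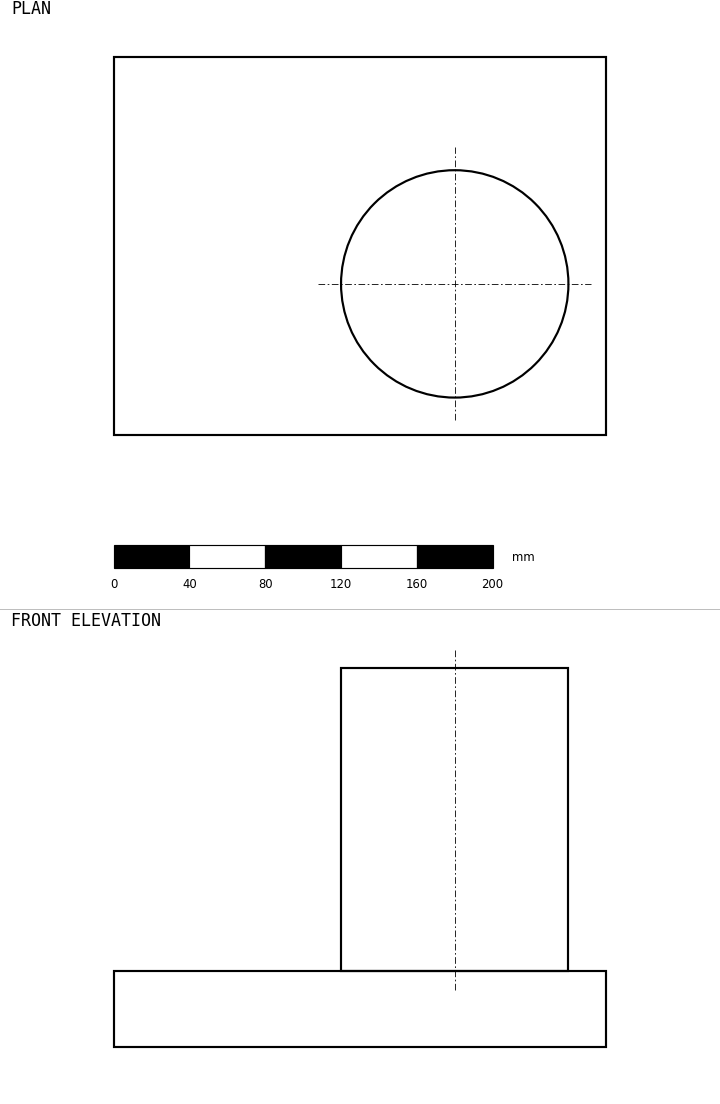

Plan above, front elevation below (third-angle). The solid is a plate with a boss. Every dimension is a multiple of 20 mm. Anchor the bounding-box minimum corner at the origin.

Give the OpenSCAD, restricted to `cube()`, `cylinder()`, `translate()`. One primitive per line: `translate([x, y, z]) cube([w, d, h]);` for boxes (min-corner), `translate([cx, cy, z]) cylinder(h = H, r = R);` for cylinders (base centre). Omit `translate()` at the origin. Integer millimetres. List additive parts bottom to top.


cube([260, 200, 40]);
translate([180, 80, 40]) cylinder(h = 160, r = 60);


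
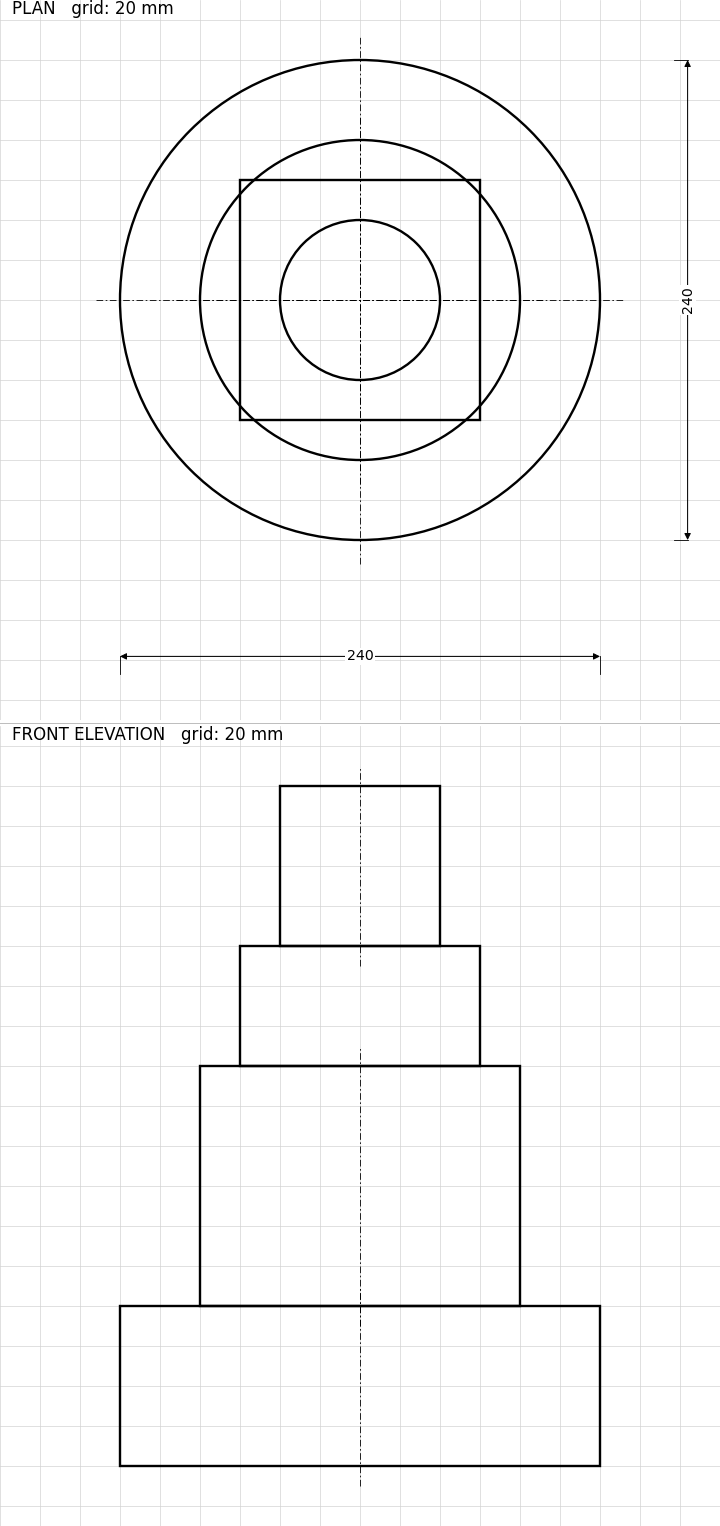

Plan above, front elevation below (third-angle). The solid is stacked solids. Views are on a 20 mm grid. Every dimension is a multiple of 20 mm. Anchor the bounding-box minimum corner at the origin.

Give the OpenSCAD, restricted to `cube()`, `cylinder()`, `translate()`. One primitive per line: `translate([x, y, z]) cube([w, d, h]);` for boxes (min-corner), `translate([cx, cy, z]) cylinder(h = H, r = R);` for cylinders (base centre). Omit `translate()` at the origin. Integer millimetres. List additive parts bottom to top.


translate([120, 120, 0]) cylinder(h = 80, r = 120);
translate([120, 120, 80]) cylinder(h = 120, r = 80);
translate([60, 60, 200]) cube([120, 120, 60]);
translate([120, 120, 260]) cylinder(h = 80, r = 40);
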